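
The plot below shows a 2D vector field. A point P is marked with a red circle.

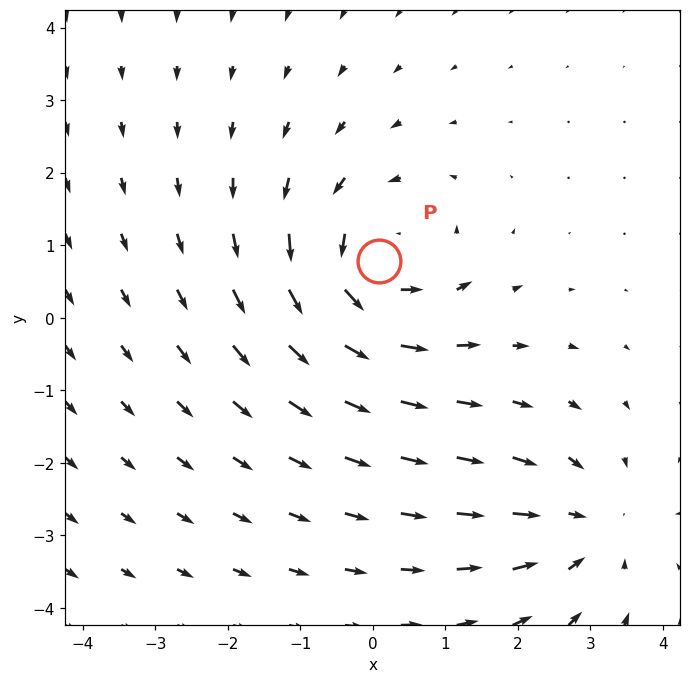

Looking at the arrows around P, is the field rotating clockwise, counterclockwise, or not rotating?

counterclockwise

Near P at (0.1, 0.8) the arrows circulate counterclockwise. The curl (z-component) there is about +4; positive curl means counterclockwise rotation.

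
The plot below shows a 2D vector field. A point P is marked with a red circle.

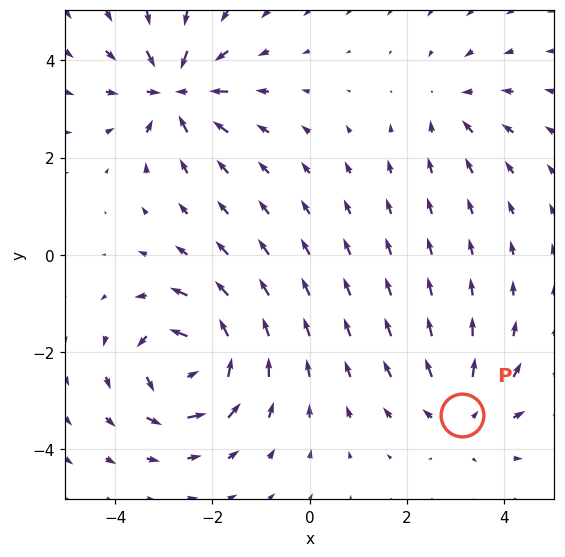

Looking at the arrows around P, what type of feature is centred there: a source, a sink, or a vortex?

source

At P (3.1, -3.3) the arrows spread outward. Divergence about +4, curl ≈0 — positive divergence with near-zero curl is a source.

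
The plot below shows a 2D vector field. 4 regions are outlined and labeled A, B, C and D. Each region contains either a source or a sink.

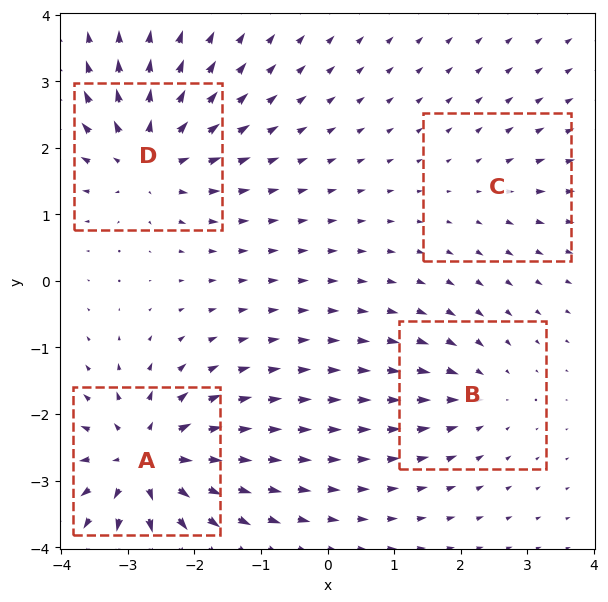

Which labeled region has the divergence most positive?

A

Divergence at each region's feature centre — A: about +8, B: about -4, C: about +2, D: about +6. Region A is most positive.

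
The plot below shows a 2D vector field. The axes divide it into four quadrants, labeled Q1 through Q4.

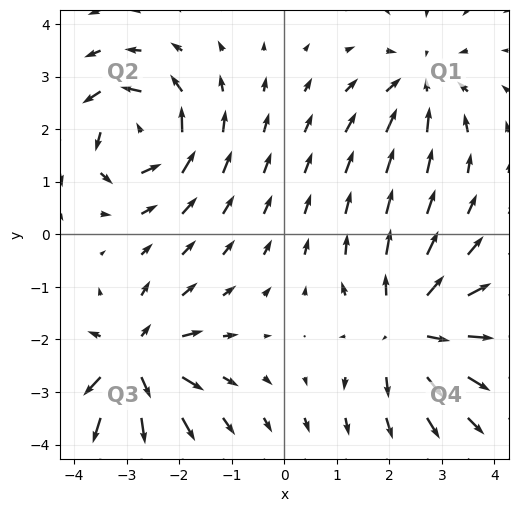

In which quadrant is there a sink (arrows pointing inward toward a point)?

The sink sits at approximately (2.6, 2.9), which lies in quadrant Q1. The divergence there is about -3, negative as expected for a sink.

Q1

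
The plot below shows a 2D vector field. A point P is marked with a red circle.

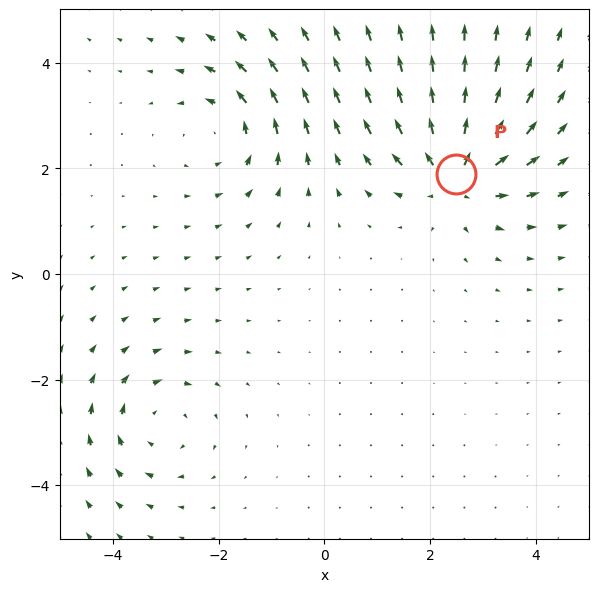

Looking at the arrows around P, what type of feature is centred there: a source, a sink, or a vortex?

source

At P (2.5, 1.9) the arrows spread outward. Divergence about +6, curl ≈0 — positive divergence with near-zero curl is a source.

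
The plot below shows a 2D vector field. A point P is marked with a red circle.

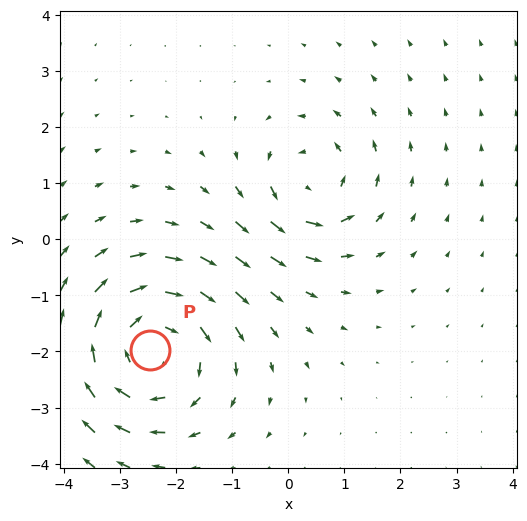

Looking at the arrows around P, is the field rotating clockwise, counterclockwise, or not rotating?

clockwise

Near P at (-2.5, -2.0) the arrows circulate clockwise. The curl (z-component) there is about -4; negative curl means clockwise rotation.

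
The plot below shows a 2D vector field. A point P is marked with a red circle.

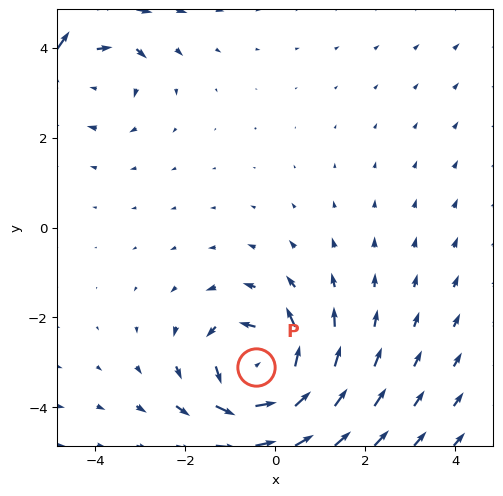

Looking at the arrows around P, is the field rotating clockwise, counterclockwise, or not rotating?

counterclockwise

Near P at (-0.4, -3.1) the arrows circulate counterclockwise. The curl (z-component) there is about +5; positive curl means counterclockwise rotation.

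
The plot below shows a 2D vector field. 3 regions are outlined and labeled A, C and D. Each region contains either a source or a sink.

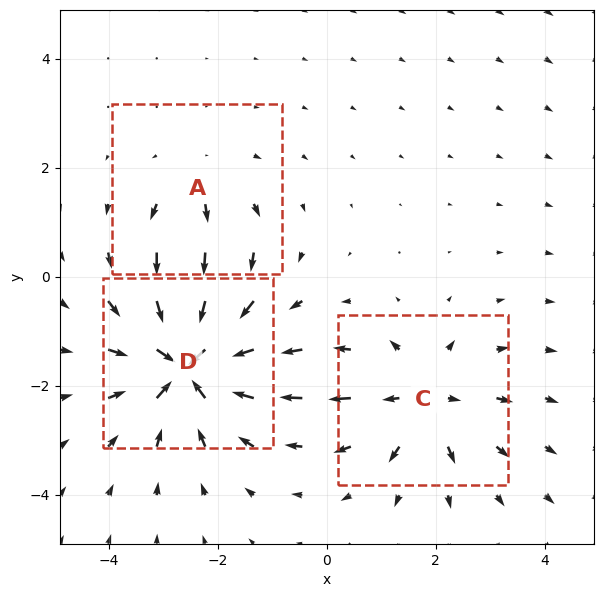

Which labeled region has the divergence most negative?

D

Divergence at each region's feature centre — A: about +2, C: about +4, D: about -6. Region D is most negative.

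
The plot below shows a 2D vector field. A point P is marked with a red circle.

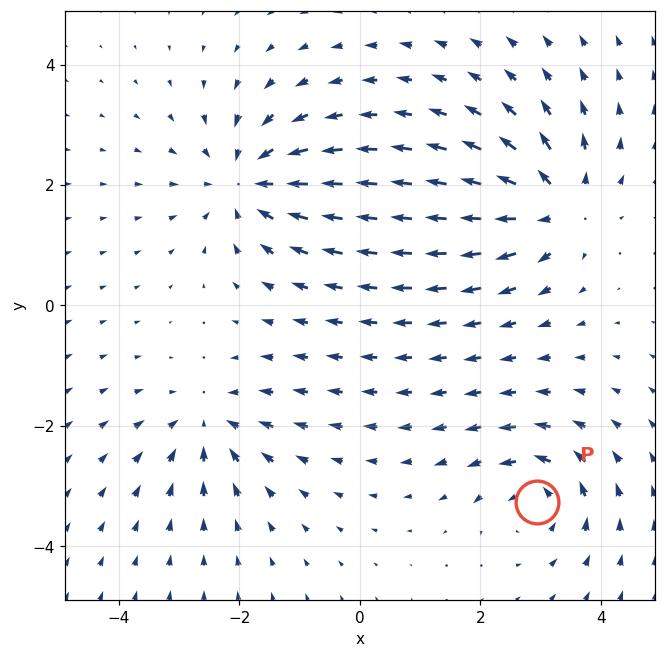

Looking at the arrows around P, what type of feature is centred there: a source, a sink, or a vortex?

At P (2.9, -3.3) the arrows circulate counterclockwise. Divergence ≈0, curl about +4 — near-zero divergence with nonzero curl is a vortex.

vortex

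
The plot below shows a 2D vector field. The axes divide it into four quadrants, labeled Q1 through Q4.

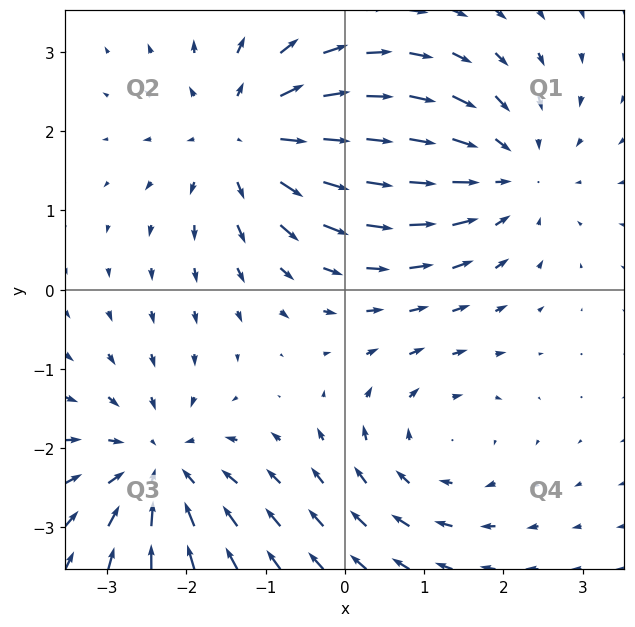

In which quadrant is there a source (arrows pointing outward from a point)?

The source sits at approximately (-1.2, 1.9), which lies in quadrant Q2. The divergence there is about +4, positive as expected for a source.

Q2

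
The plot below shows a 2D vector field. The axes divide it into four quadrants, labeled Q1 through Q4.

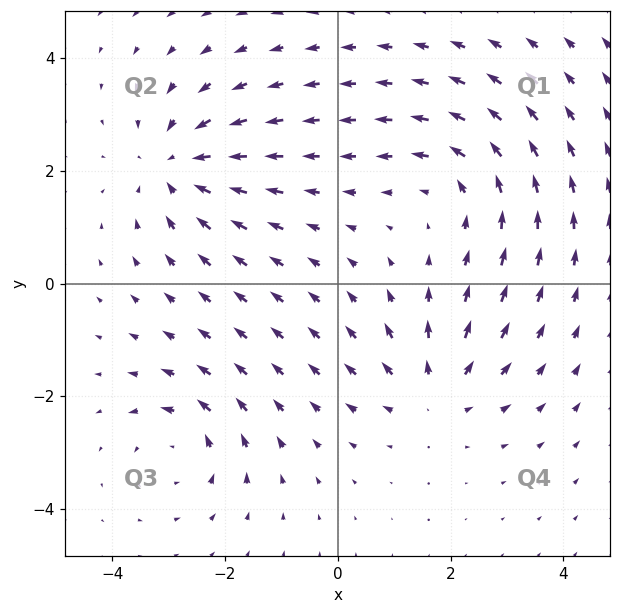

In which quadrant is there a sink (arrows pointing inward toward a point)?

Q2

The sink sits at approximately (-2.9, 2.1), which lies in quadrant Q2. The divergence there is about -4, negative as expected for a sink.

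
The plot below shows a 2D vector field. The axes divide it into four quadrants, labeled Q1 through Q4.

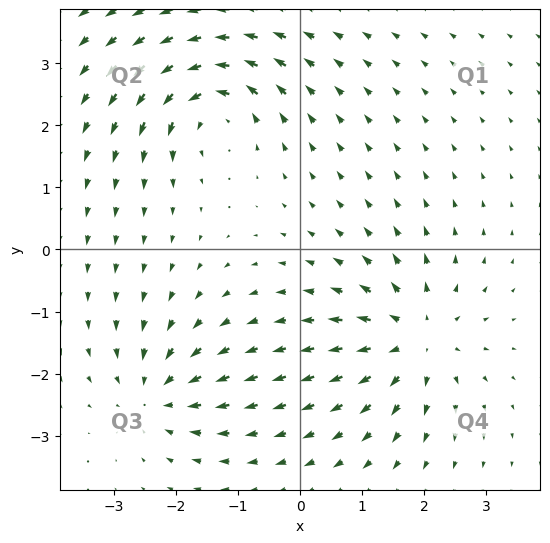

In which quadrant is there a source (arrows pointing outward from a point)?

Q4

The source sits at approximately (1.9, -1.4), which lies in quadrant Q4. The divergence there is about +5, positive as expected for a source.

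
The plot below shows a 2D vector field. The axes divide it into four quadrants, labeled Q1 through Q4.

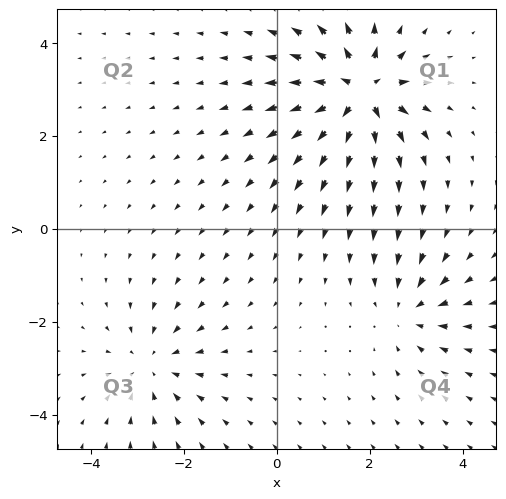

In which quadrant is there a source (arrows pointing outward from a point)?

Q1

The source sits at approximately (1.8, 3.0), which lies in quadrant Q1. The divergence there is about +7, positive as expected for a source.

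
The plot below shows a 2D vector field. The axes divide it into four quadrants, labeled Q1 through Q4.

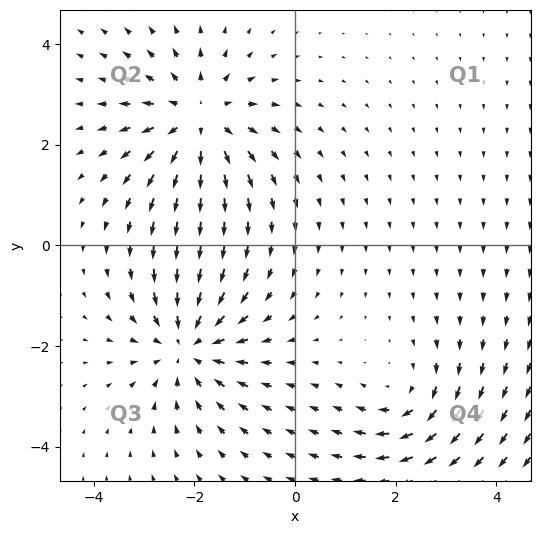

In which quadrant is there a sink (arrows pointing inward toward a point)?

The sink sits at approximately (-2.1, -2.0), which lies in quadrant Q3. The divergence there is about -4, negative as expected for a sink.

Q3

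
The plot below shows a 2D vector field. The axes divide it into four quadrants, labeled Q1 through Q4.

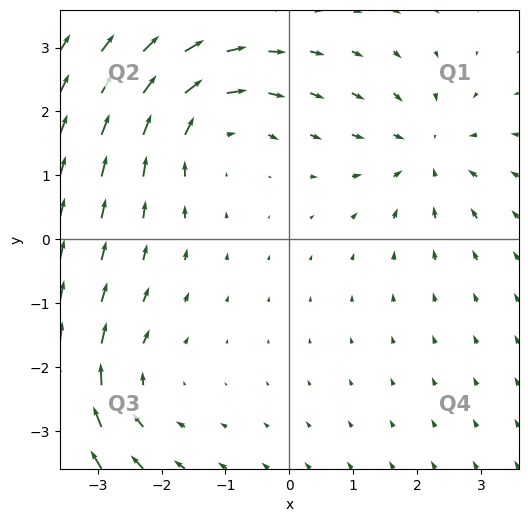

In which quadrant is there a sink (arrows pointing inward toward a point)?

The sink sits at approximately (2.1, 1.4), which lies in quadrant Q1. The divergence there is about -3, negative as expected for a sink.

Q1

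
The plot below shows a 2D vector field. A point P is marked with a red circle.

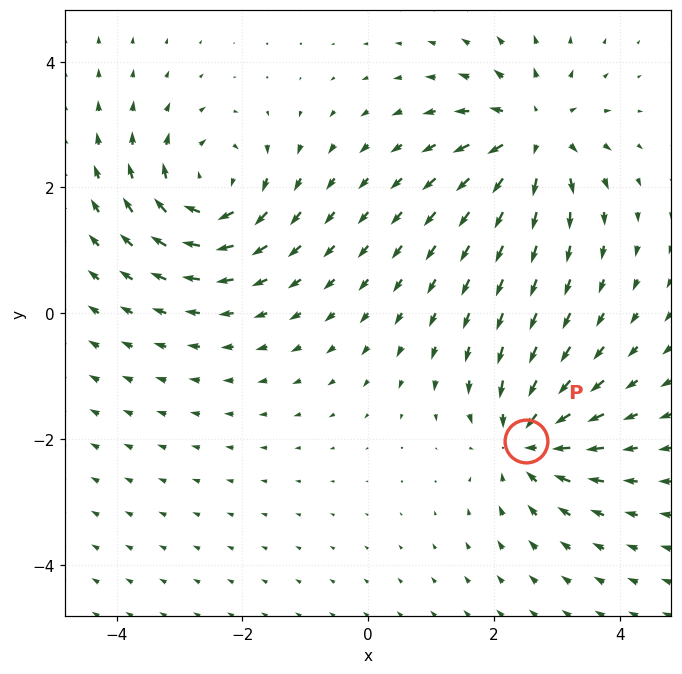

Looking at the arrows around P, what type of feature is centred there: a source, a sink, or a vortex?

At P (2.5, -2.0) the arrows converge inward. Divergence about -6, curl ≈0 — negative divergence with near-zero curl is a sink.

sink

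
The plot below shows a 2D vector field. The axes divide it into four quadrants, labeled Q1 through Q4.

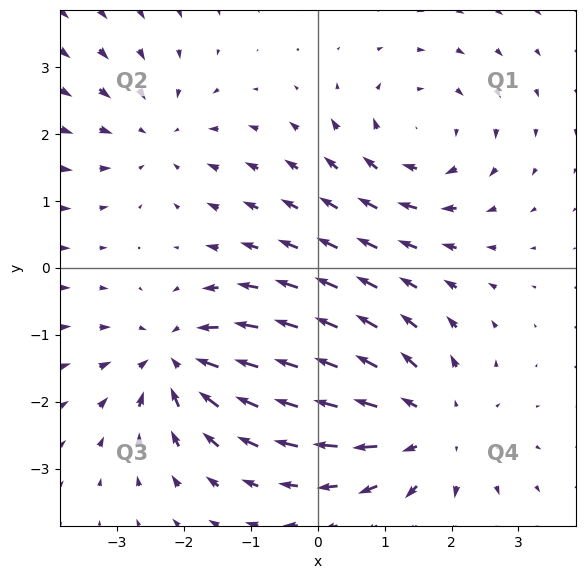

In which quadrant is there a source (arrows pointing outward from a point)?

The source sits at approximately (1.7, -2.4), which lies in quadrant Q4. The divergence there is about +4, positive as expected for a source.

Q4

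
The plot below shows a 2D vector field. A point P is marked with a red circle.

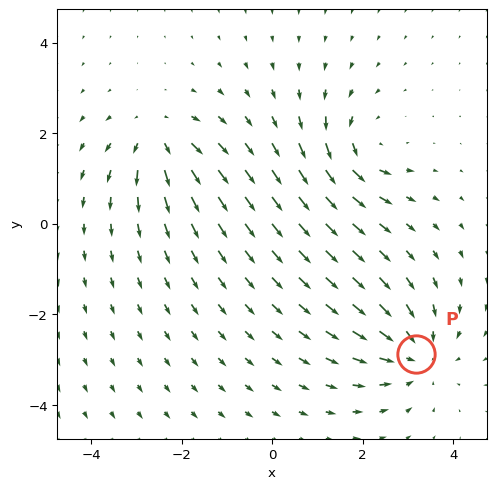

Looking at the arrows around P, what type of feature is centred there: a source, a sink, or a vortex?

At P (3.2, -2.9) the arrows converge inward. Divergence about -4, curl ≈0 — negative divergence with near-zero curl is a sink.

sink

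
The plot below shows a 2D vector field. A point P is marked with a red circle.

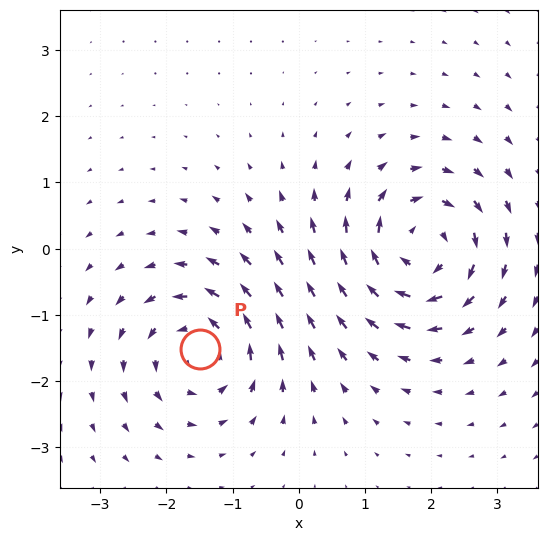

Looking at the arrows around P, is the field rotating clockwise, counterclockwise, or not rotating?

Near P at (-1.5, -1.5) the arrows circulate counterclockwise. The curl (z-component) there is about +5; positive curl means counterclockwise rotation.

counterclockwise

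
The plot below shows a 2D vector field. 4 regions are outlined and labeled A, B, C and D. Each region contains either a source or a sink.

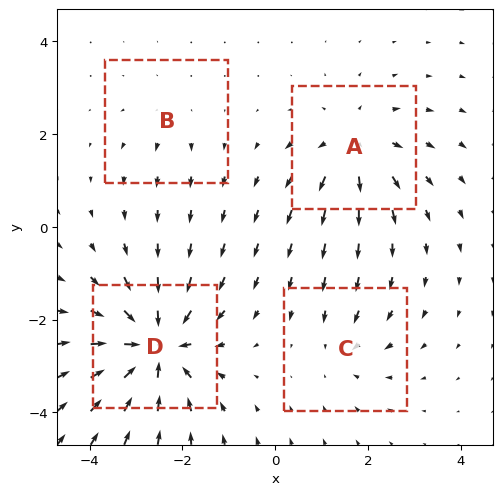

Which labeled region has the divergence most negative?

D

Divergence at each region's feature centre — A: about +5, B: about +2, C: about -3, D: about -8. Region D is most negative.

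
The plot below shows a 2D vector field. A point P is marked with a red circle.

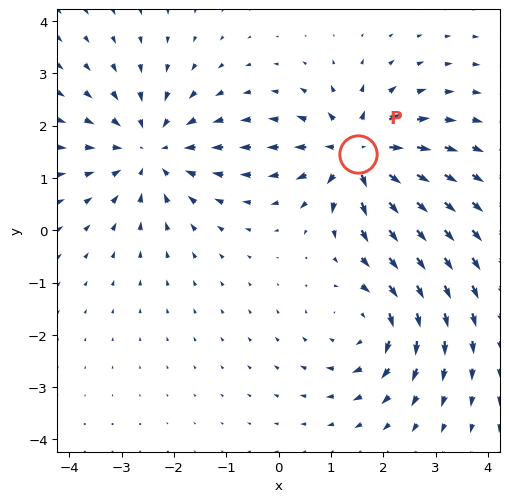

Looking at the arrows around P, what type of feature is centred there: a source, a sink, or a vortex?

source

At P (1.5, 1.5) the arrows spread outward. Divergence about +5, curl ≈0 — positive divergence with near-zero curl is a source.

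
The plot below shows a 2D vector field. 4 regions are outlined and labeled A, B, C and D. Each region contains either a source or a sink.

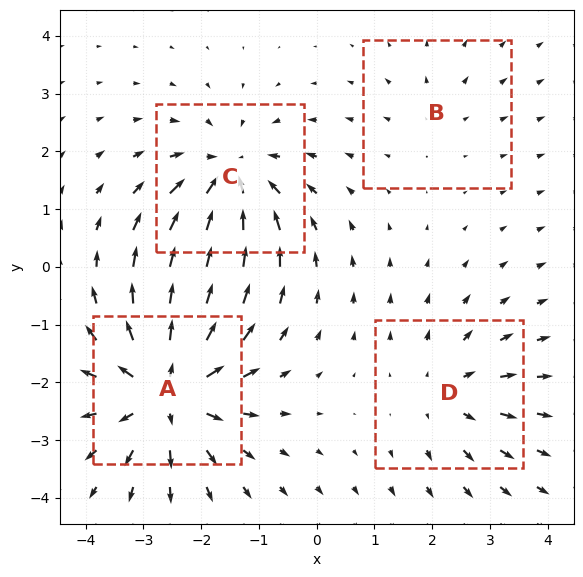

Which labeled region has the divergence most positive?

A

Divergence at each region's feature centre — A: about +7, B: about +2, C: about -5, D: about +3. Region A is most positive.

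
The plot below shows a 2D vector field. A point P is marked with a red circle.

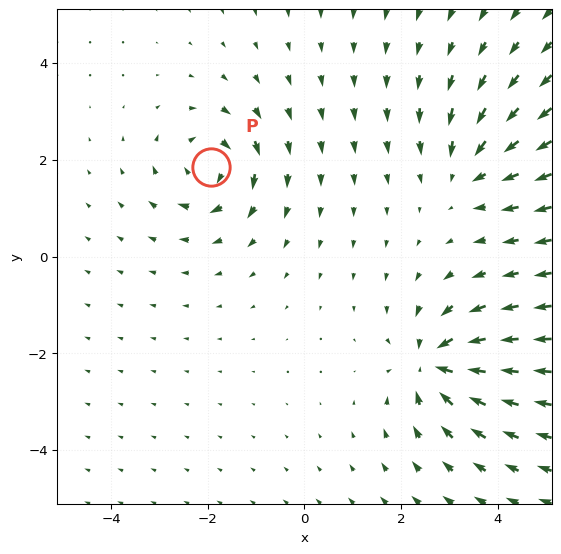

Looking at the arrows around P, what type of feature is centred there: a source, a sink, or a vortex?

vortex

At P (-1.9, 1.9) the arrows circulate clockwise. Divergence ≈0, curl about -4 — near-zero divergence with nonzero curl is a vortex.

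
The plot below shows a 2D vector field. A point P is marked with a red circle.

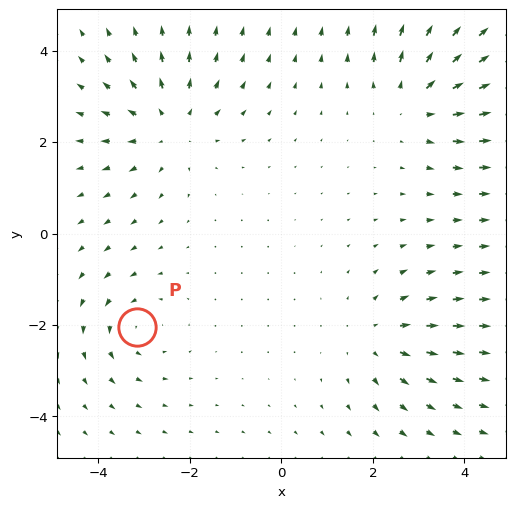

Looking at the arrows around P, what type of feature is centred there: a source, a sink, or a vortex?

At P (-3.2, -2.0) the arrows circulate counterclockwise. Divergence ≈0, curl about +3 — near-zero divergence with nonzero curl is a vortex.

vortex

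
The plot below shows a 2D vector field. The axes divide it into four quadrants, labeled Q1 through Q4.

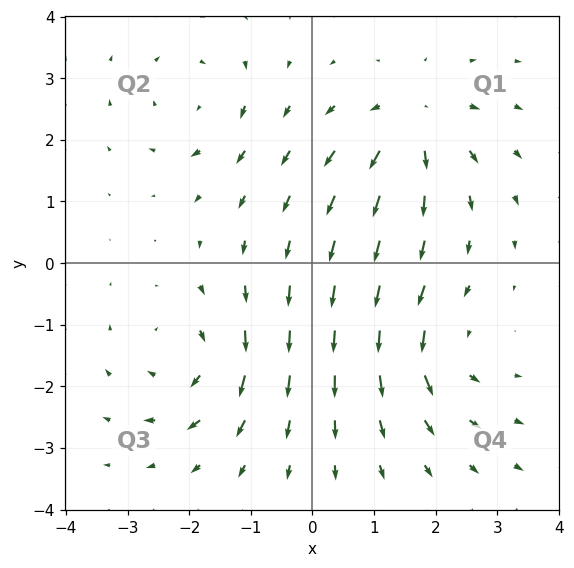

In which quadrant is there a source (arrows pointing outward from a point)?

Q1

The source sits at approximately (1.6, 2.3), which lies in quadrant Q1. The divergence there is about +6, positive as expected for a source.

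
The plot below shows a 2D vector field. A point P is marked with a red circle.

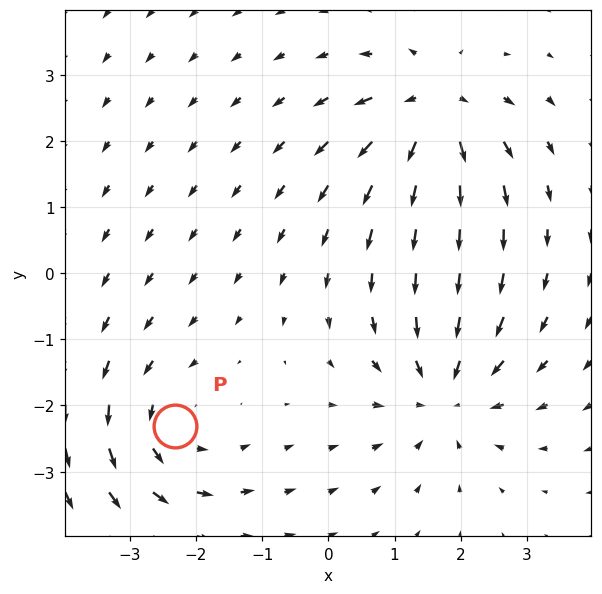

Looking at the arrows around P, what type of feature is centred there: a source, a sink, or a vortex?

At P (-2.3, -2.3) the arrows circulate counterclockwise. Divergence ≈0, curl about +3 — near-zero divergence with nonzero curl is a vortex.

vortex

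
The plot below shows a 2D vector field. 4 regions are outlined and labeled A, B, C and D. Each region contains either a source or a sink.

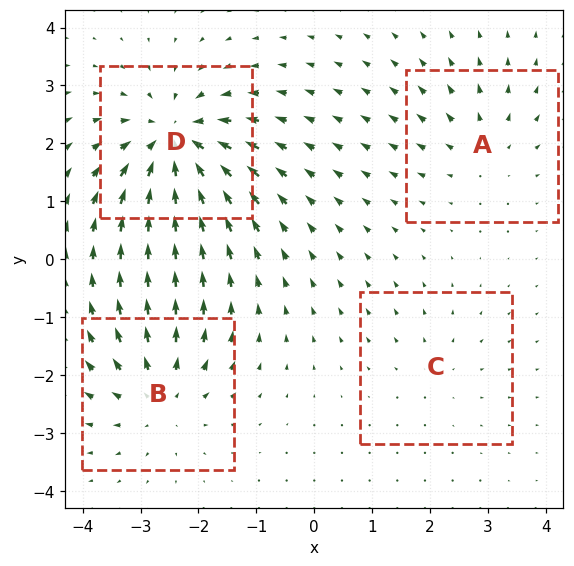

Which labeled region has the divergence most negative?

D

Divergence at each region's feature centre — A: about +3, B: about +5, C: about +2, D: about -8. Region D is most negative.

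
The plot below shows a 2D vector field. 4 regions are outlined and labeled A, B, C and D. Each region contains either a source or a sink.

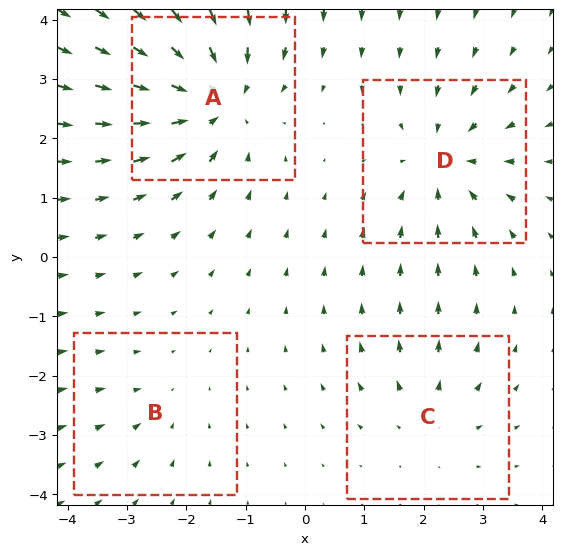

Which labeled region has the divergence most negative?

Divergence at each region's feature centre — A: about -7, B: about -2, C: about +3, D: about -5. Region A is most negative.

A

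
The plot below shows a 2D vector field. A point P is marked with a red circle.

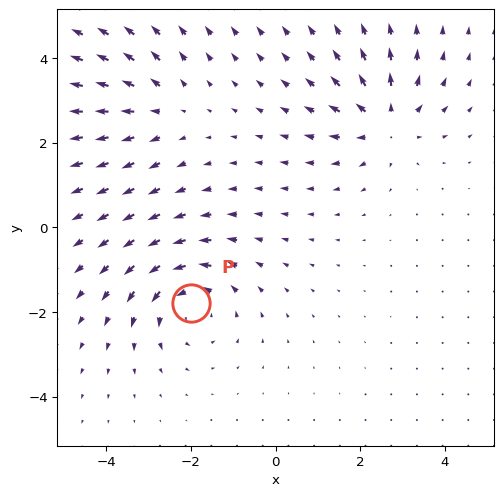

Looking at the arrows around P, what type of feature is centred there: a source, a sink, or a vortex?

At P (-2.0, -1.8) the arrows circulate counterclockwise. Divergence ≈0, curl about +4 — near-zero divergence with nonzero curl is a vortex.

vortex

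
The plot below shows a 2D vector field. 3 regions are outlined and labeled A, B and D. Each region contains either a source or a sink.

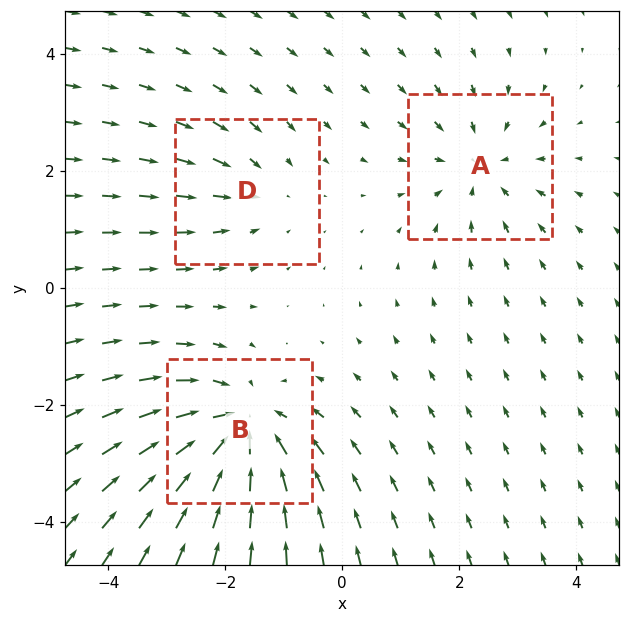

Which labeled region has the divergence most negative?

B

Divergence at each region's feature centre — A: about -3, B: about -5, D: about -2. Region B is most negative.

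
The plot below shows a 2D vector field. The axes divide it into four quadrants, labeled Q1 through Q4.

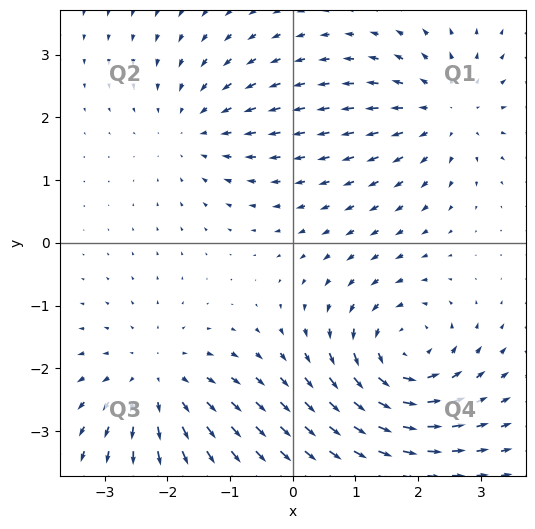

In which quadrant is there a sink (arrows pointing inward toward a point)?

Q2

The sink sits at approximately (-1.6, 1.8), which lies in quadrant Q2. The divergence there is about -3, negative as expected for a sink.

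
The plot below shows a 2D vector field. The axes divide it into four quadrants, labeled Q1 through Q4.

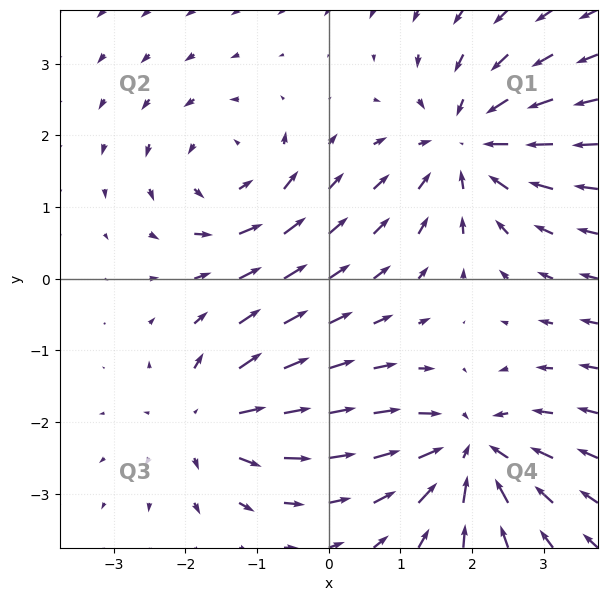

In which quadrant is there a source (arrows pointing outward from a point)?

The source sits at approximately (-1.7, -2.0), which lies in quadrant Q3. The divergence there is about +5, positive as expected for a source.

Q3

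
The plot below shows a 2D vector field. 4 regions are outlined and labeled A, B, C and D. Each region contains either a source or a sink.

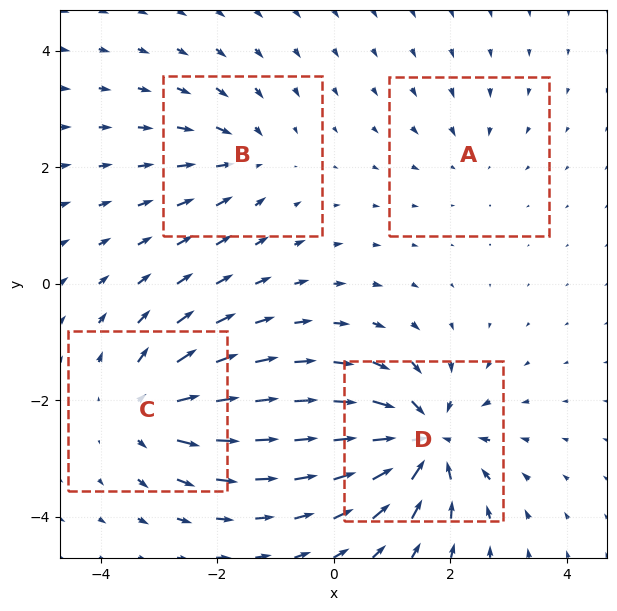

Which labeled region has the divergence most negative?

Divergence at each region's feature centre — A: about -3, B: about -4, C: about +6, D: about -9. Region D is most negative.

D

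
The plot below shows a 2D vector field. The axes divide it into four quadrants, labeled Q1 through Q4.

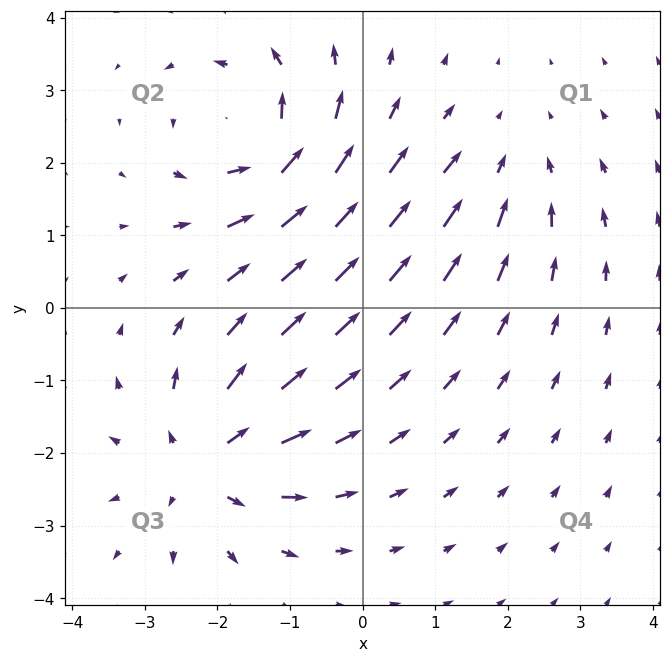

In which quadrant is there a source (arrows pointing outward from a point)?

Q3

The source sits at approximately (-2.2, -2.1), which lies in quadrant Q3. The divergence there is about +5, positive as expected for a source.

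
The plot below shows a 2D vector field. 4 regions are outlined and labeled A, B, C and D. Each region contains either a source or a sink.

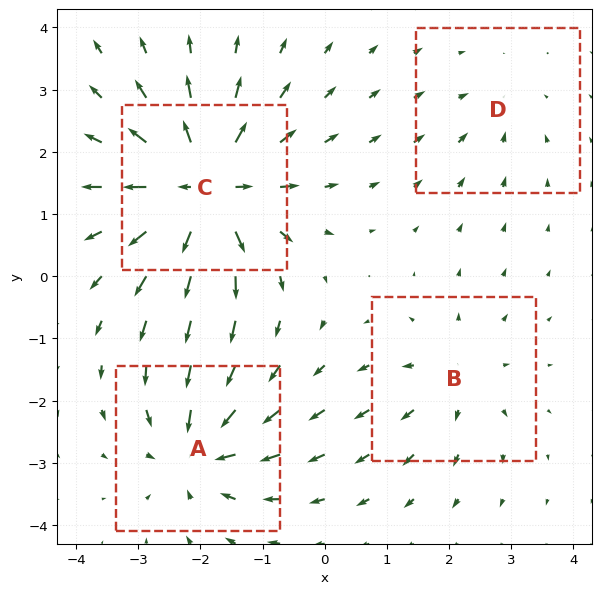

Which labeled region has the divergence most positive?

Divergence at each region's feature centre — A: about -6, B: about +4, C: about +8, D: about -2. Region C is most positive.

C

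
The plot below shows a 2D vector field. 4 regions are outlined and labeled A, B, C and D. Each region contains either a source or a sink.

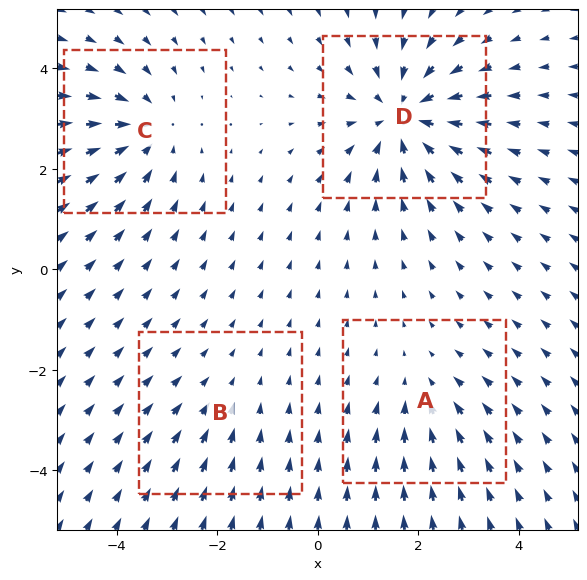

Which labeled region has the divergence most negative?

D

Divergence at each region's feature centre — A: about -3, B: about -2, C: about -4, D: about -6. Region D is most negative.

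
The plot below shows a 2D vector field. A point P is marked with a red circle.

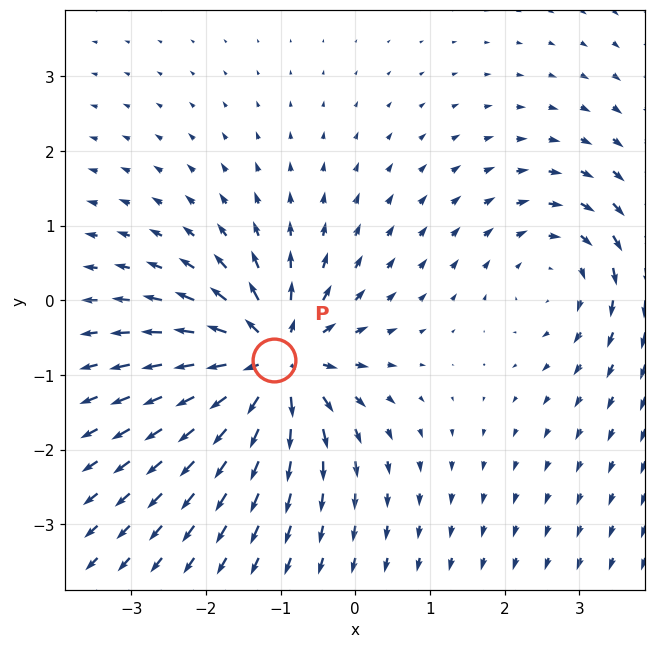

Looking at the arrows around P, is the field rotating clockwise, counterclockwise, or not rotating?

Near P at (-1.1, -0.8) the arrows show no circulation. The curl there is ≈0.

not rotating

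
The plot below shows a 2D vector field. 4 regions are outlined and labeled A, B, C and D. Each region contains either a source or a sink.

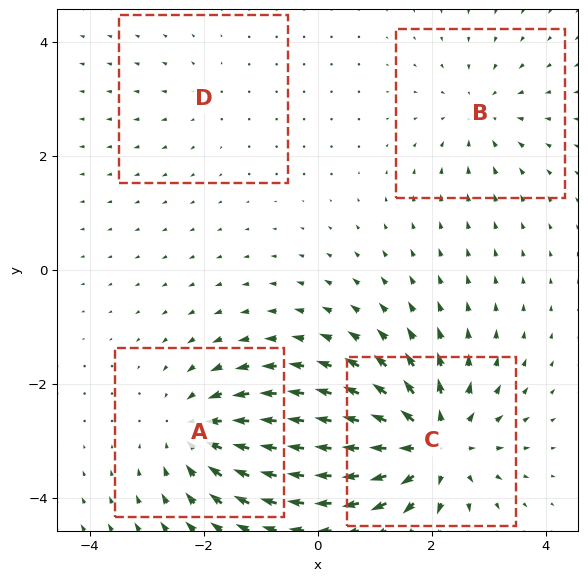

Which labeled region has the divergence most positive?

Divergence at each region's feature centre — A: about -5, B: about -3, C: about +8, D: about +2. Region C is most positive.

C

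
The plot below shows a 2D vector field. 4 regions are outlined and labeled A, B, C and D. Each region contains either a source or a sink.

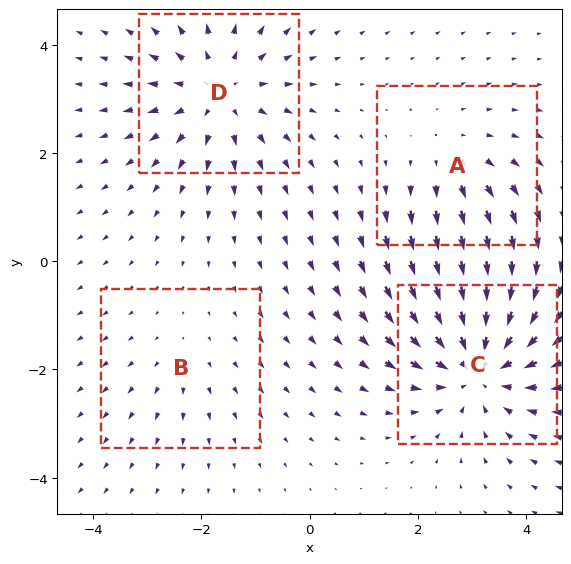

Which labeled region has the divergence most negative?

C

Divergence at each region's feature centre — A: about +3, B: about +2, C: about -6, D: about +4. Region C is most negative.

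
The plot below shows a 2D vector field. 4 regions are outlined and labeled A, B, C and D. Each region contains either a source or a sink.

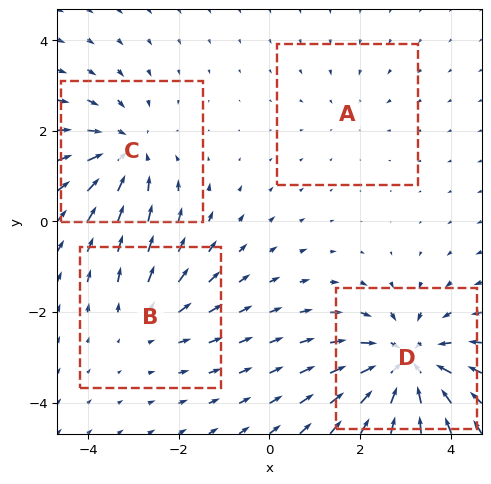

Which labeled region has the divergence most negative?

Divergence at each region's feature centre — A: about -2, B: about +3, C: about -4, D: about -6. Region D is most negative.

D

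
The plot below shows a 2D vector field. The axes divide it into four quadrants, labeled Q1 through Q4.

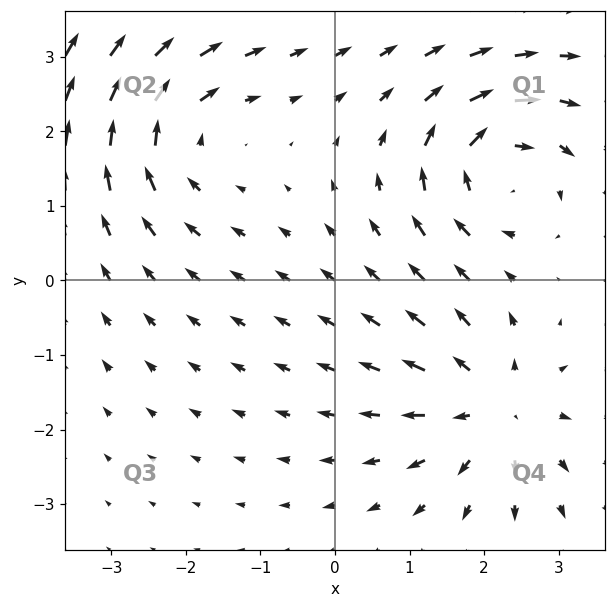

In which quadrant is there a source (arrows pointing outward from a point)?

The source sits at approximately (2.1, -1.7), which lies in quadrant Q4. The divergence there is about +4, positive as expected for a source.

Q4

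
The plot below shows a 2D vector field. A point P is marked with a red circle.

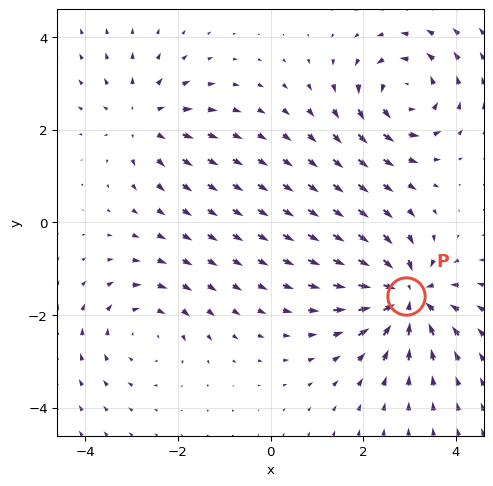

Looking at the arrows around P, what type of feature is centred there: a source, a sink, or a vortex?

sink

At P (2.9, -1.6) the arrows converge inward. Divergence about -6, curl ≈0 — negative divergence with near-zero curl is a sink.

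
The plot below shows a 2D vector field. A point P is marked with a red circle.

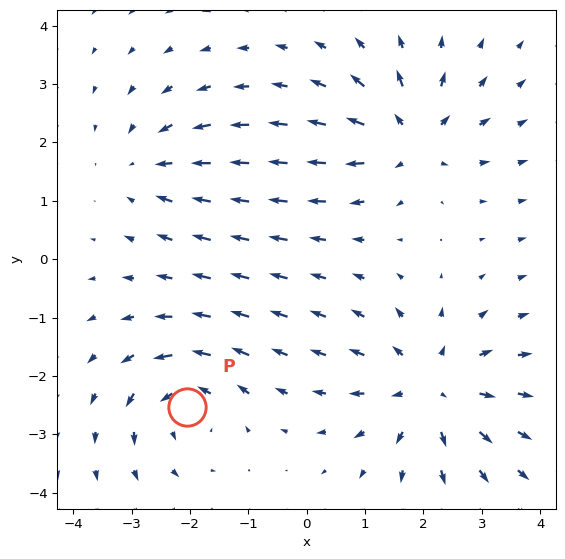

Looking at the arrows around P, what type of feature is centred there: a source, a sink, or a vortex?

vortex

At P (-2.1, -2.5) the arrows circulate counterclockwise. Divergence ≈0, curl about +5 — near-zero divergence with nonzero curl is a vortex.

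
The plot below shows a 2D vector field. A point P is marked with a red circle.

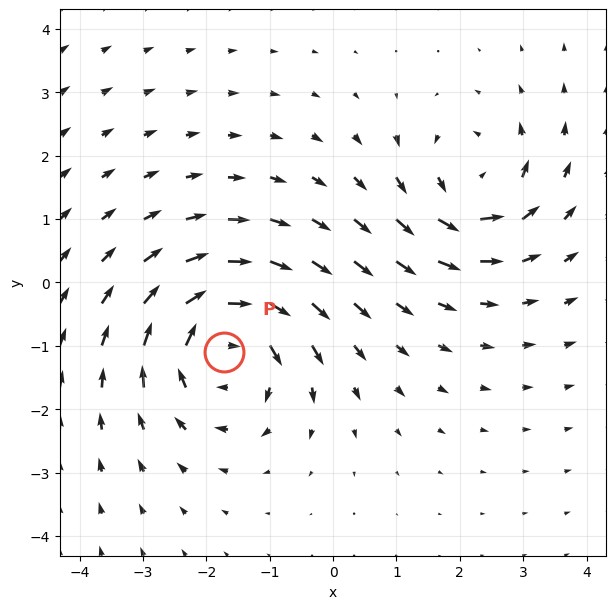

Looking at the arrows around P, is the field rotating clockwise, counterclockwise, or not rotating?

Near P at (-1.7, -1.1) the arrows circulate clockwise. The curl (z-component) there is about -4; negative curl means clockwise rotation.

clockwise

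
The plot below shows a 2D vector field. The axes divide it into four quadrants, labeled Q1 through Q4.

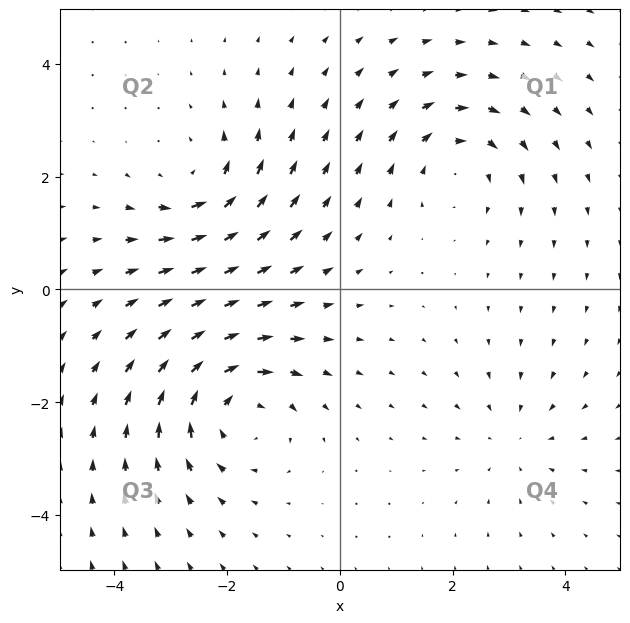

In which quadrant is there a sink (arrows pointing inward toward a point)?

Q4

The sink sits at approximately (3.1, -2.6), which lies in quadrant Q4. The divergence there is about -2, negative as expected for a sink.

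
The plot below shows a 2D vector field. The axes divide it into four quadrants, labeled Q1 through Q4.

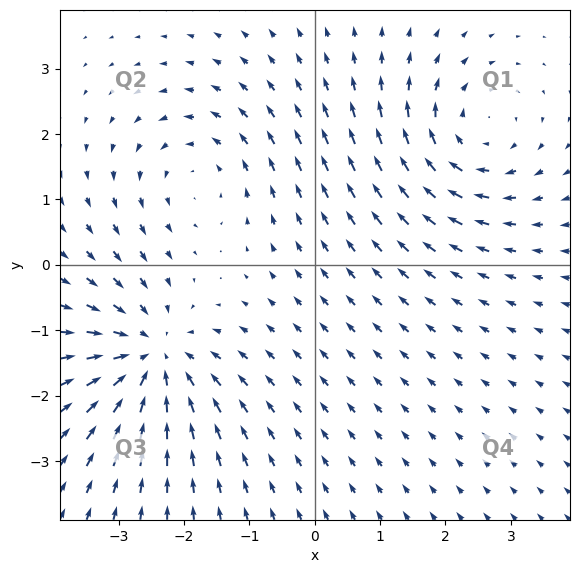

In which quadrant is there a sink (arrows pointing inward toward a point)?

Q3

The sink sits at approximately (-2.5, -1.4), which lies in quadrant Q3. The divergence there is about -5, negative as expected for a sink.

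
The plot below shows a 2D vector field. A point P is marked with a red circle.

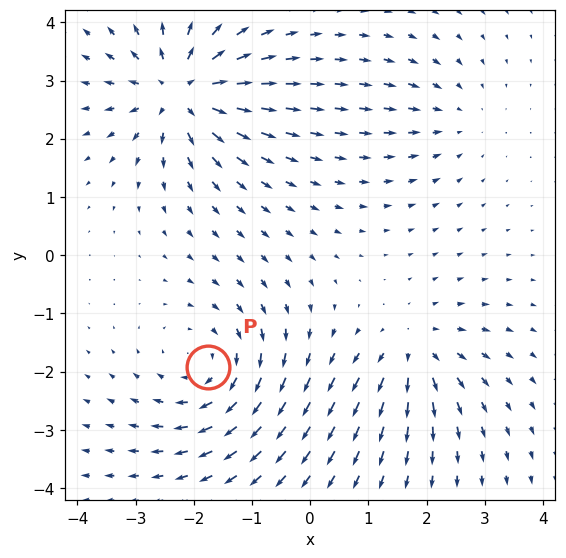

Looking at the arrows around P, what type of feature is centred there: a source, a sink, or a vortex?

vortex

At P (-1.8, -1.9) the arrows circulate clockwise. Divergence ≈0, curl about -4 — near-zero divergence with nonzero curl is a vortex.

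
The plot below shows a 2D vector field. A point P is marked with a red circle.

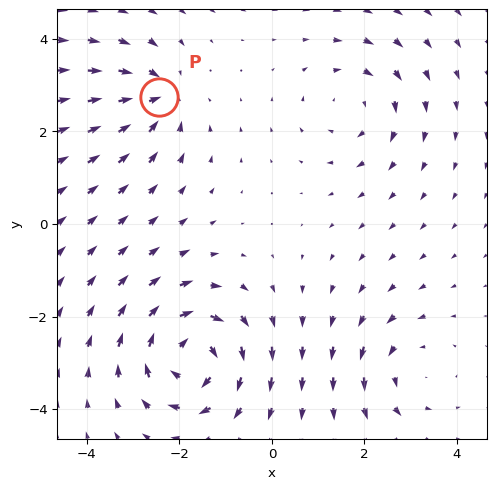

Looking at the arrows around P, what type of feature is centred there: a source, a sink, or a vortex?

At P (-2.4, 2.7) the arrows converge inward. Divergence about -4, curl ≈0 — negative divergence with near-zero curl is a sink.

sink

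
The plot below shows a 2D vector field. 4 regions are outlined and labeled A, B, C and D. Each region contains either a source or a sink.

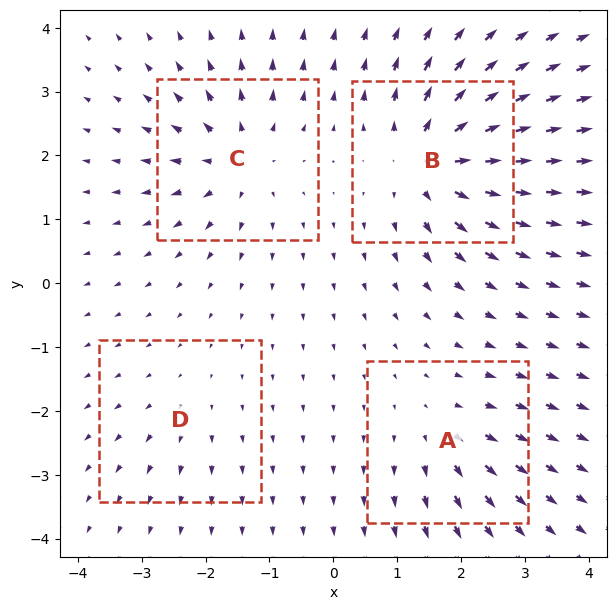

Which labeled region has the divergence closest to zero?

Divergence at each region's feature centre — A: about +4, B: about +9, C: about +6, D: about +2. Region D is closest to zero.

D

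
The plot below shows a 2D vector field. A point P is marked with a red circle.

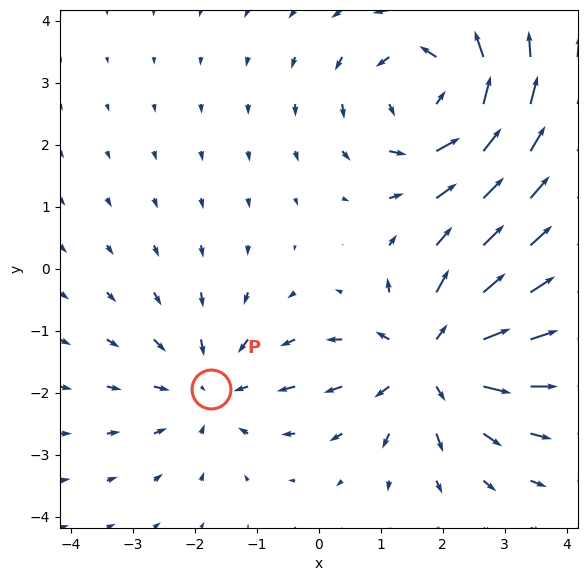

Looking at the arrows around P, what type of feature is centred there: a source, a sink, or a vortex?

At P (-1.7, -1.9) the arrows converge inward. Divergence about -3, curl ≈0 — negative divergence with near-zero curl is a sink.

sink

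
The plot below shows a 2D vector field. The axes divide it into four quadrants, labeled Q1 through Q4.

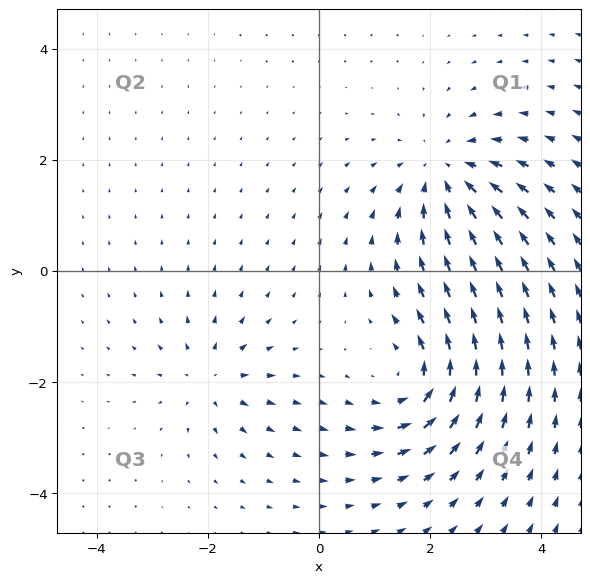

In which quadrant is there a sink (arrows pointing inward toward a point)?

The sink sits at approximately (2.3, 1.7), which lies in quadrant Q1. The divergence there is about -4, negative as expected for a sink.

Q1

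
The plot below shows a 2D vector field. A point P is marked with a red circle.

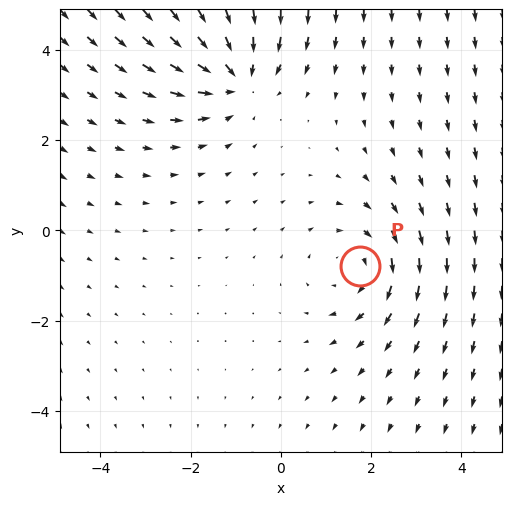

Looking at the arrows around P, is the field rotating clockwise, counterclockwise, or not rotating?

clockwise

Near P at (1.7, -0.8) the arrows circulate clockwise. The curl (z-component) there is about -2; negative curl means clockwise rotation.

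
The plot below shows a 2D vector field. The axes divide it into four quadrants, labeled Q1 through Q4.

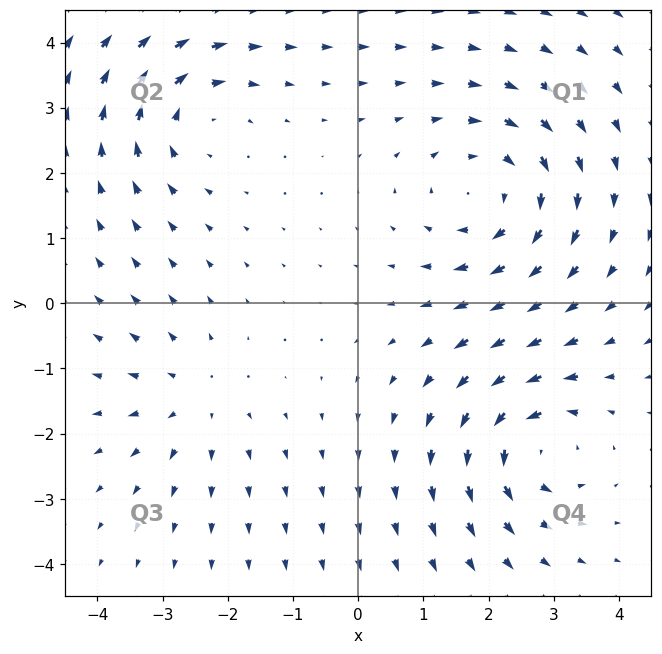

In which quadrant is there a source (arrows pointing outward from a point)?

Q3

The source sits at approximately (-2.5, -1.4), which lies in quadrant Q3. The divergence there is about +2, positive as expected for a source.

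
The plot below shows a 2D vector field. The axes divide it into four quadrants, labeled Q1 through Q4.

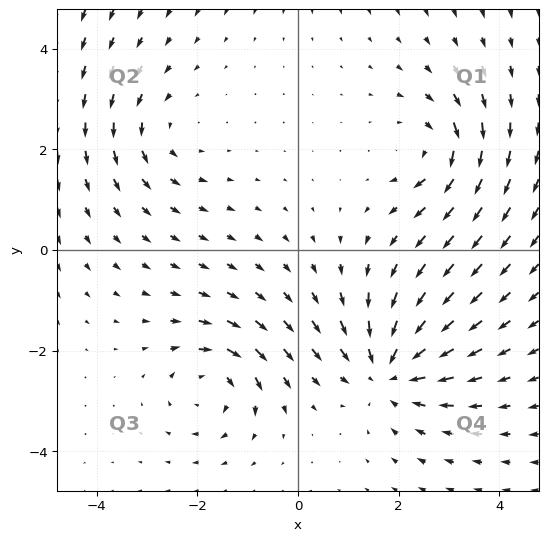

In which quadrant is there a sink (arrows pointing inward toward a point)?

The sink sits at approximately (1.8, -2.4), which lies in quadrant Q4. The divergence there is about -5, negative as expected for a sink.

Q4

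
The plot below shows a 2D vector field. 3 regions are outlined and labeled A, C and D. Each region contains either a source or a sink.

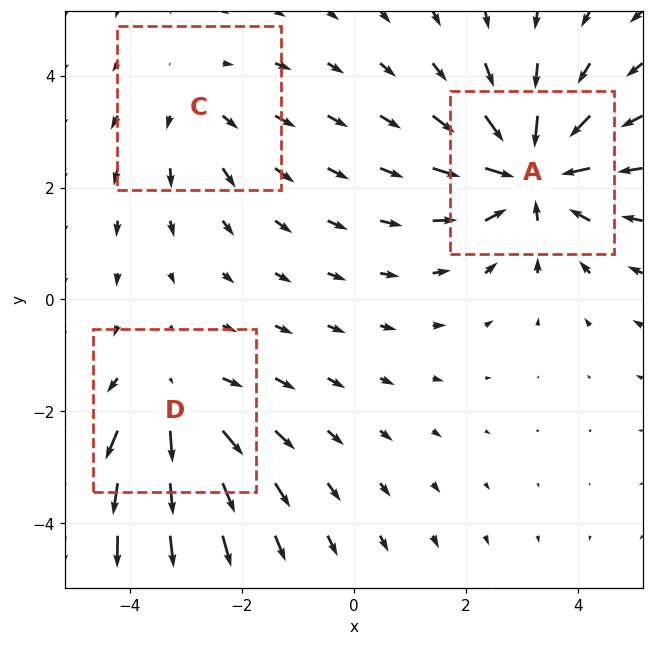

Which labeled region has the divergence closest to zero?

Divergence at each region's feature centre — A: about -4, C: about +2, D: about +3. Region C is closest to zero.

C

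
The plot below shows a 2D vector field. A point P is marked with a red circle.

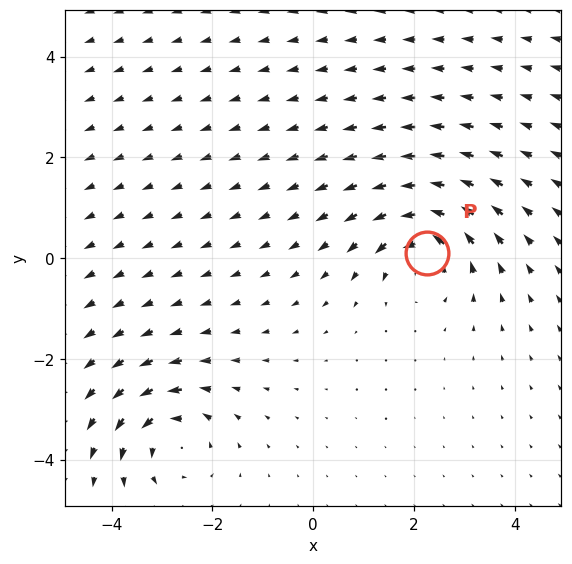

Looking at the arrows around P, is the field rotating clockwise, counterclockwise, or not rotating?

counterclockwise

Near P at (2.3, 0.1) the arrows circulate counterclockwise. The curl (z-component) there is about +5; positive curl means counterclockwise rotation.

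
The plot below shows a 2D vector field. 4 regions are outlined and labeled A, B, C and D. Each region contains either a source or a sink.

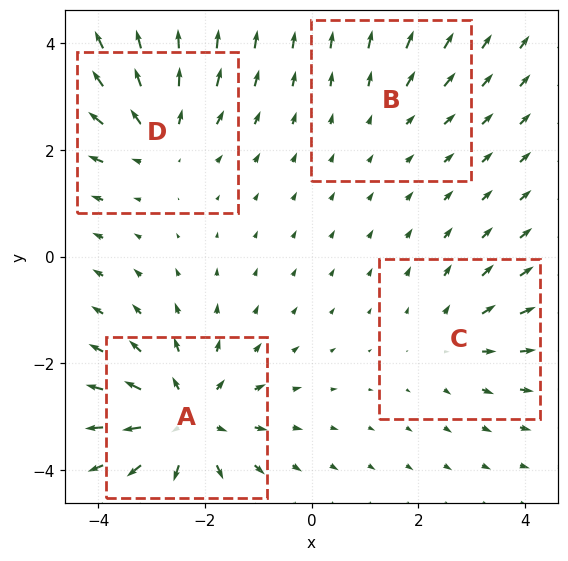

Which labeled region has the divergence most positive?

Divergence at each region's feature centre — A: about +6, B: about +2, C: about +3, D: about +4. Region A is most positive.

A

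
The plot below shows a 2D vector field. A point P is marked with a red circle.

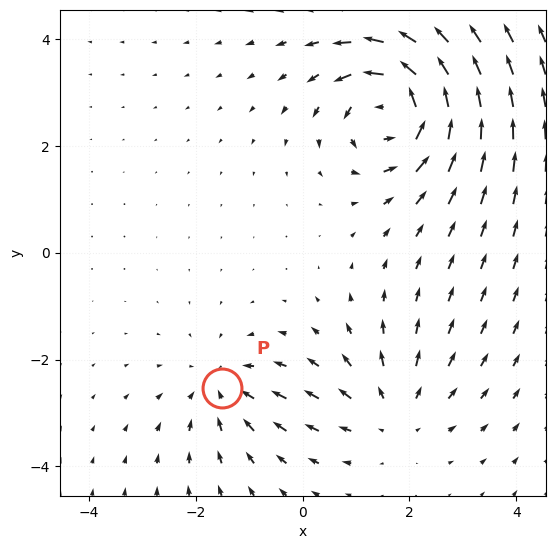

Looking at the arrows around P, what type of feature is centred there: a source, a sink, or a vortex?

At P (-1.5, -2.5) the arrows converge inward. Divergence about -3, curl ≈0 — negative divergence with near-zero curl is a sink.

sink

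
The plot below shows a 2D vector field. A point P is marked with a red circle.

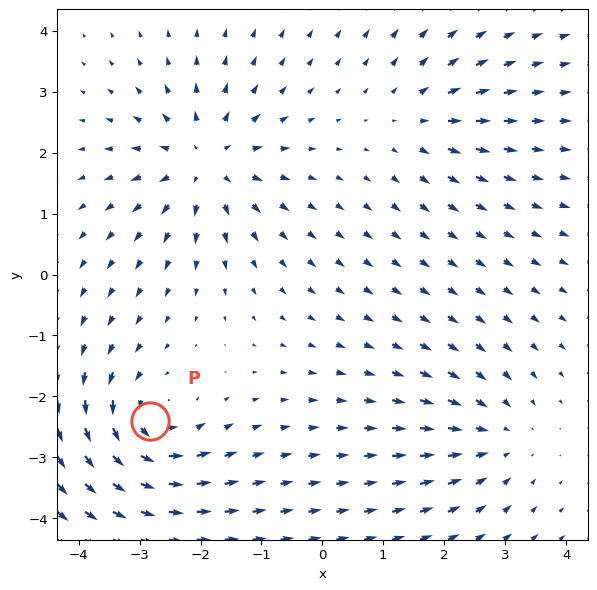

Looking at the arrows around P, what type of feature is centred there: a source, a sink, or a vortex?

vortex

At P (-2.8, -2.4) the arrows circulate counterclockwise. Divergence ≈0, curl about +6 — near-zero divergence with nonzero curl is a vortex.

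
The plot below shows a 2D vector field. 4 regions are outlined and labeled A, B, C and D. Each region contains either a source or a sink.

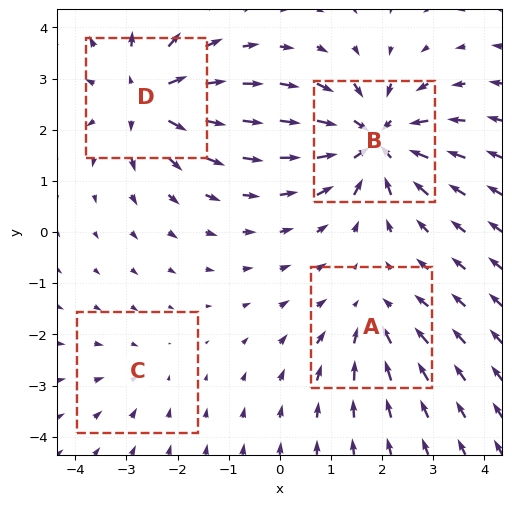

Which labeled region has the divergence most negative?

Divergence at each region's feature centre — A: about -4, B: about -7, C: about -2, D: about +6. Region B is most negative.

B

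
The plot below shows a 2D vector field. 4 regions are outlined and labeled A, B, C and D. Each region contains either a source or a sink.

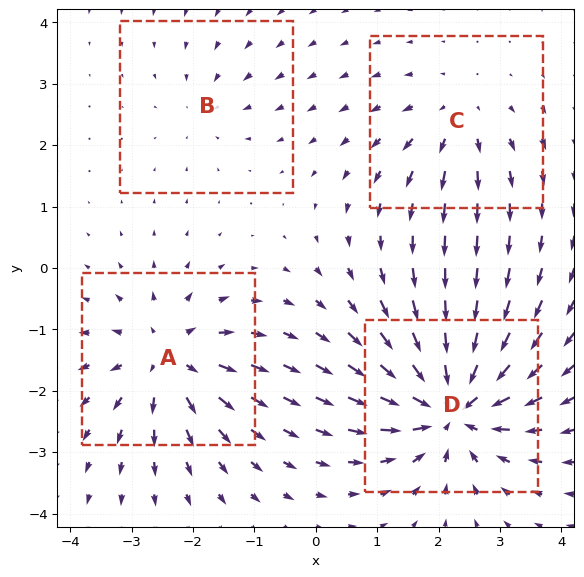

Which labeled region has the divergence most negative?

Divergence at each region's feature centre — A: about +6, B: about -2, C: about +4, D: about -8. Region D is most negative.

D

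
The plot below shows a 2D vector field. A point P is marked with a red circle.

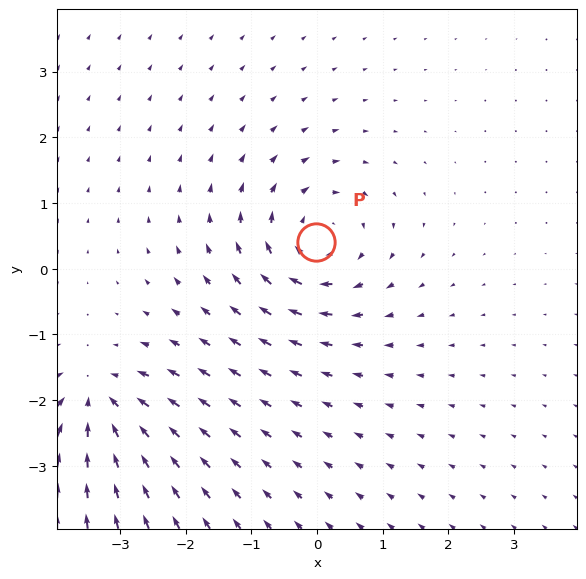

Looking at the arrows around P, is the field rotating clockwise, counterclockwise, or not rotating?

clockwise

Near P at (-0.0, 0.4) the arrows circulate clockwise. The curl (z-component) there is about -4; negative curl means clockwise rotation.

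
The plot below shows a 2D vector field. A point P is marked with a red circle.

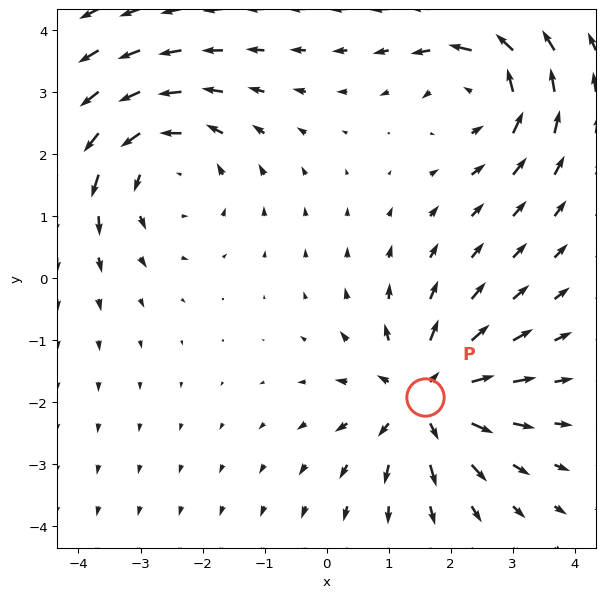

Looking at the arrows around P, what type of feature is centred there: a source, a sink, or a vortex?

At P (1.6, -1.9) the arrows spread outward. Divergence about +4, curl ≈0 — positive divergence with near-zero curl is a source.

source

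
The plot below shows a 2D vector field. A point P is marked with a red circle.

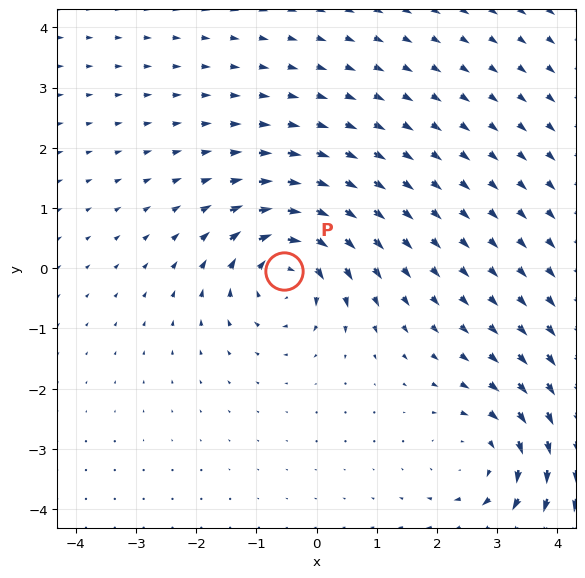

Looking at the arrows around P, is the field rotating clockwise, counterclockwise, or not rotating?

clockwise

Near P at (-0.5, -0.1) the arrows circulate clockwise. The curl (z-component) there is about -6; negative curl means clockwise rotation.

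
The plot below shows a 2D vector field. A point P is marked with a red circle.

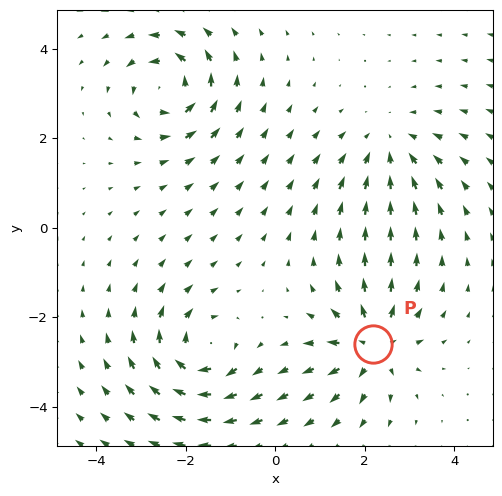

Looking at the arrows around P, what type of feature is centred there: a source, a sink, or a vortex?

At P (2.2, -2.6) the arrows spread outward. Divergence about +4, curl ≈0 — positive divergence with near-zero curl is a source.

source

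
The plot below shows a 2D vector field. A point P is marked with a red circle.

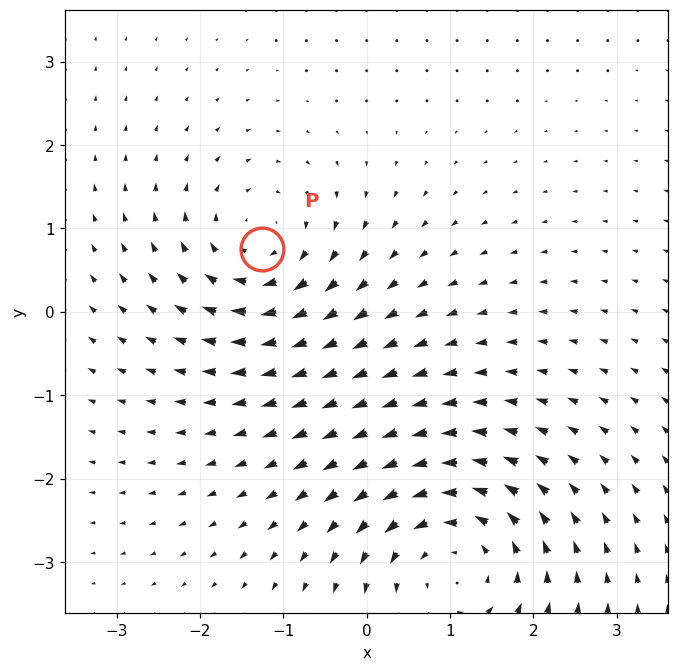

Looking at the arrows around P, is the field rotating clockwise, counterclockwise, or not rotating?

Near P at (-1.3, 0.8) the arrows circulate clockwise. The curl (z-component) there is about -4; negative curl means clockwise rotation.

clockwise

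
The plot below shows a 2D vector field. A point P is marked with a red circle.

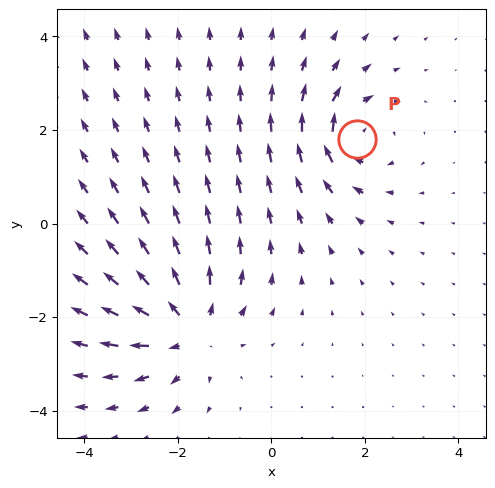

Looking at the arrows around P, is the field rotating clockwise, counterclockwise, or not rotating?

clockwise

Near P at (1.8, 1.8) the arrows circulate clockwise. The curl (z-component) there is about -4; negative curl means clockwise rotation.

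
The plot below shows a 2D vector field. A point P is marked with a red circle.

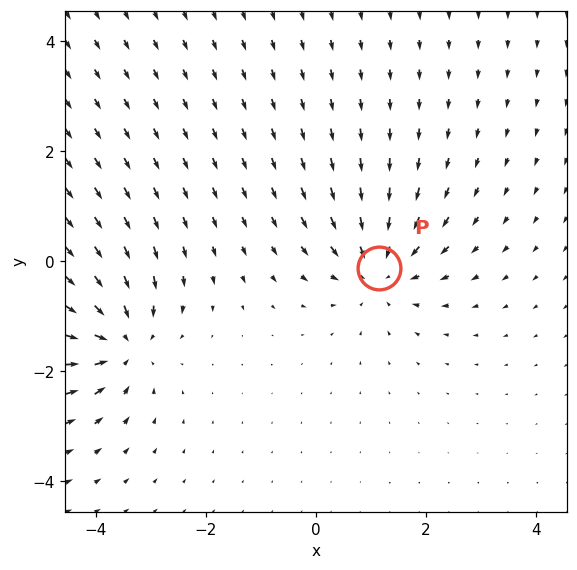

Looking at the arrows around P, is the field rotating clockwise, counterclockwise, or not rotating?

Near P at (1.1, -0.1) the arrows show no circulation. The curl there is ≈0.

not rotating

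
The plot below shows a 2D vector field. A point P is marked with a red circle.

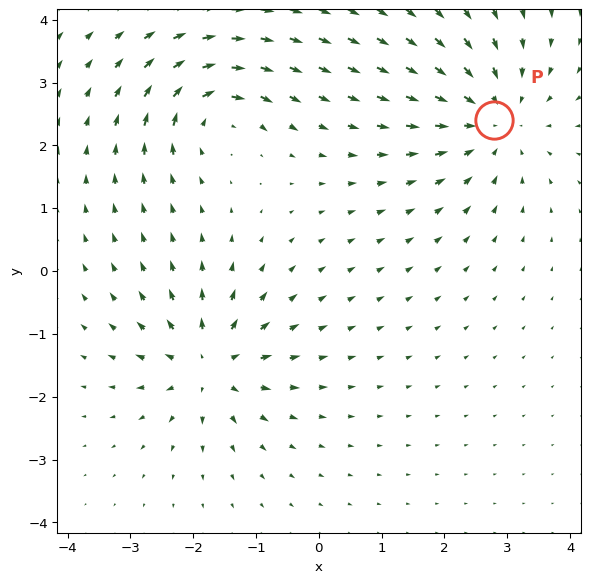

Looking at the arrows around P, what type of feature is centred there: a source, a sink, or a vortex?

At P (2.8, 2.4) the arrows converge inward. Divergence about -4, curl ≈0 — negative divergence with near-zero curl is a sink.

sink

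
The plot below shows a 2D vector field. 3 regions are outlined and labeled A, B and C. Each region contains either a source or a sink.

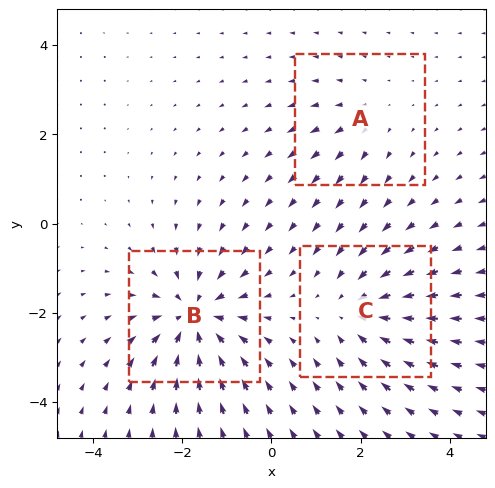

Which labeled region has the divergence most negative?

Divergence at each region's feature centre — A: about +2, B: about -5, C: about -3. Region B is most negative.

B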